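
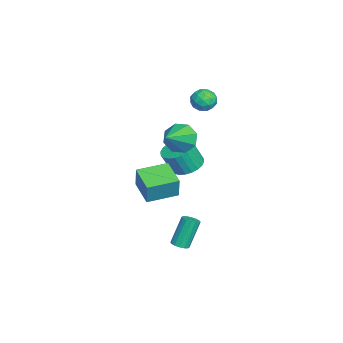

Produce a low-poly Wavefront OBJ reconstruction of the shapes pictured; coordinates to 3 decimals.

v 2.161 -4.428 -0.585
v 2.556 -4.352 0.85
v 1.33 -2.703 -0.447
v 1.725 -2.627 0.987
v 3.695 -3.653 -1.047
v 4.09 -3.577 0.387
v 2.864 -1.928 -0.91
v 3.259 -1.852 0.525
v 2.171 -1.908 3.341
v 2.764 -1.578 2.54
v 3.969 -2.572 4.399
v 2.65 -1.007 3.093
v 2.255 -0.963 3.791
v 1.81 -1.473 4.226
v 1.577 -2.237 4.142
v 1.692 -2.809 3.589
v 2.087 -2.853 2.89
v 2.531 -2.343 2.456
v -0.677 -1.714 -0.595
v 0.223 -2.109 -0.903
v 0.457 -2.72 0.568
v -0.443 -2.326 0.875
v 0.338 -1.747 -0.77
v 0.571 -2.359 0.7
v 0.297 -1.38 -0.611
v 0.531 -1.992 0.859
v 0.109 -1.064 -0.45
v 0.342 -1.676 1.021
v -0.2 -0.847 -0.31
v 0.034 -1.459 1.16
v -0.581 -0.762 -0.215
v -0.347 -1.374 1.256
v -0.976 -0.822 -0.177
v -0.742 -1.434 1.294
v -1.326 -1.018 -0.202
v -1.092 -1.63 1.268
v -1.577 -1.32 -0.288
v -1.343 -1.931 1.183
v -1.691 -1.681 -0.42
v -1.458 -2.293 1.05
v -1.651 -2.048 -0.579
v -1.417 -2.66 0.891
v -1.462 -2.364 -0.741
v -1.229 -2.976 0.73
v -1.154 -2.581 -0.88
v -0.92 -3.193 0.59
v -0.773 -2.666 -0.976
v -0.539 -3.278 0.495
v -0.378 -2.606 -1.014
v -0.144 -3.218 0.457
v -0.028 -2.41 -0.988
v 0.206 -3.022 0.482
v -3.242 -0.828 3.904
v -2.728 -0.271 3.515
v -2.152 -1.609 4.225
v -1.638 -1.052 3.836
v -2.03 -0.836 4.561
v -2.704 -0.353 4.362
v -2.176 -1.527 3.378
v -2.85 -1.044 3.179
v -2.07 -0.703 3.19
v -1.979 -0.276 3.921
v -2.901 -1.604 3.819
v -2.81 -1.177 4.55
v -3.08 -0.481 3.681
v -1.8 -1.399 4.059
v -2.03 -1.272 4.485
v -1.728 -0.944 4.256
v -3.066 -0.53 4.179
v -2.764 -0.202 3.951
v -2.354 -0.534 4.566
v -2.116 -1.678 3.789
v -1.814 -1.35 3.561
v -3.152 -0.936 3.484
v -2.85 -0.608 3.255
v -2.526 -1.346 3.174
v -2.392 -0.407 3.262
v -1.751 -0.866 3.45
v -2.067 -1.145 3.181
v -2.463 -0.862 3.064
v -2.338 -0.156 3.691
v -1.698 -0.615 3.88
v -1.928 -0.488 4.306
v -2.324 -0.205 4.19
v -1.951 -0.41 3.5
v -3.182 -1.265 3.86
v -2.542 -1.724 4.049
v -2.556 -1.675 3.55
v -2.952 -1.392 3.434
v -3.129 -1.014 4.29
v -2.488 -1.473 4.478
v -2.417 -1.018 4.676
v -2.813 -0.735 4.559
v -2.929 -1.47 4.24
v 3.468 -1.811 -4.674
v 3.999 -1.789 -4.496
v 3.383 -1.207 -2.729
v 2.852 -1.229 -2.906
v 3.944 -1.525 -4.602
v 3.328 -0.943 -2.835
v 3.762 -1.338 -4.727
v 3.146 -0.755 -2.96
v 3.501 -1.277 -4.838
v 2.885 -0.695 -3.071
v 3.231 -1.359 -4.905
v 2.615 -0.777 -3.138
v 3.025 -1.563 -4.91
v 2.409 -0.98 -3.143
v 2.937 -1.833 -4.851
v 2.321 -1.251 -3.084
v 2.992 -2.097 -4.745
v 2.376 -1.515 -2.978
v 3.174 -2.285 -4.62
v 2.558 -1.702 -2.853
v 3.435 -2.345 -4.509
v 2.819 -1.763 -2.742
v 3.705 -2.263 -4.442
v 3.089 -1.681 -2.675
v 3.911 -2.06 -4.437
v 3.295 -1.477 -2.67
f 2 4 1
f 5 2 1
f 1 4 3
f 3 5 1
f 2 8 4
f 6 2 5
f 6 8 2
f 4 8 3
f 7 5 3
f 3 8 7
f 7 6 5
f 8 6 7
f 10 9 12
f 10 12 11
f 12 9 13
f 12 13 11
f 13 9 14
f 13 14 11
f 14 9 15
f 14 15 11
f 15 9 16
f 15 16 11
f 16 9 17
f 16 17 11
f 17 9 18
f 17 18 11
f 18 9 10
f 18 10 11
f 20 19 23
f 20 23 21
f 21 23 24
f 21 24 22
f 23 19 25
f 23 25 24
f 24 25 26
f 24 26 22
f 25 19 27
f 25 27 26
f 26 27 28
f 26 28 22
f 27 19 29
f 27 29 28
f 28 29 30
f 28 30 22
f 29 19 31
f 29 31 30
f 30 31 32
f 30 32 22
f 31 19 33
f 31 33 32
f 32 33 34
f 32 34 22
f 33 19 35
f 33 35 34
f 34 35 36
f 34 36 22
f 35 19 37
f 35 37 36
f 36 37 38
f 36 38 22
f 37 19 39
f 37 39 38
f 38 39 40
f 38 40 22
f 39 19 41
f 39 41 40
f 40 41 42
f 40 42 22
f 41 19 43
f 41 43 42
f 42 43 44
f 42 44 22
f 43 19 45
f 43 45 44
f 44 45 46
f 44 46 22
f 45 19 47
f 45 47 46
f 46 47 48
f 46 48 22
f 47 19 49
f 47 49 48
f 48 49 50
f 48 50 22
f 49 19 51
f 49 51 50
f 50 51 52
f 50 52 22
f 51 19 20
f 51 20 52
f 52 20 21
f 52 21 22
f 53 90 69
f 90 64 93
f 69 93 58
f 90 93 69
f 53 69 65
f 69 58 70
f 65 70 54
f 69 70 65
f 53 65 74
f 65 54 75
f 74 75 60
f 65 75 74
f 53 74 86
f 74 60 89
f 86 89 63
f 74 89 86
f 53 86 90
f 86 63 94
f 90 94 64
f 86 94 90
f 54 70 81
f 70 58 84
f 81 84 62
f 70 84 81
f 58 93 71
f 93 64 92
f 71 92 57
f 93 92 71
f 64 94 91
f 94 63 87
f 91 87 55
f 94 87 91
f 63 89 88
f 89 60 76
f 88 76 59
f 89 76 88
f 60 75 80
f 75 54 77
f 80 77 61
f 75 77 80
f 56 82 68
f 82 62 83
f 68 83 57
f 82 83 68
f 56 68 66
f 68 57 67
f 66 67 55
f 68 67 66
f 56 66 73
f 66 55 72
f 73 72 59
f 66 72 73
f 56 73 78
f 73 59 79
f 78 79 61
f 73 79 78
f 56 78 82
f 78 61 85
f 82 85 62
f 78 85 82
f 57 83 71
f 83 62 84
f 71 84 58
f 83 84 71
f 55 67 91
f 67 57 92
f 91 92 64
f 67 92 91
f 59 72 88
f 72 55 87
f 88 87 63
f 72 87 88
f 61 79 80
f 79 59 76
f 80 76 60
f 79 76 80
f 62 85 81
f 85 61 77
f 81 77 54
f 85 77 81
f 96 95 99
f 96 99 97
f 97 99 100
f 97 100 98
f 99 95 101
f 99 101 100
f 100 101 102
f 100 102 98
f 101 95 103
f 101 103 102
f 102 103 104
f 102 104 98
f 103 95 105
f 103 105 104
f 104 105 106
f 104 106 98
f 105 95 107
f 105 107 106
f 106 107 108
f 106 108 98
f 107 95 109
f 107 109 108
f 108 109 110
f 108 110 98
f 109 95 111
f 109 111 110
f 110 111 112
f 110 112 98
f 111 95 113
f 111 113 112
f 112 113 114
f 112 114 98
f 113 95 115
f 113 115 114
f 114 115 116
f 114 116 98
f 115 95 117
f 115 117 116
f 116 117 118
f 116 118 98
f 117 95 119
f 117 119 118
f 118 119 120
f 118 120 98
f 119 95 96
f 119 96 120
f 120 96 97
f 120 97 98



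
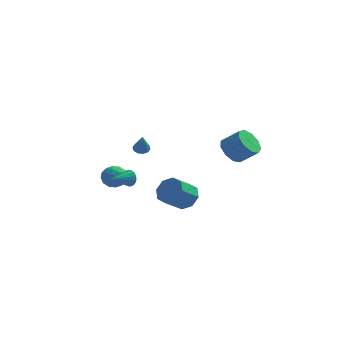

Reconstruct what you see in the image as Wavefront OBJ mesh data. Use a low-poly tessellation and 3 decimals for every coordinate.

v 3.289 2.004 1.995
v 3.832 1.618 1.318
v 4.875 1.49 2.228
v 4.331 1.876 2.905
v 3.907 2.263 1.322
v 4.95 2.135 2.232
v 3.693 2.787 1.641
v 4.736 2.659 2.551
v 3.29 2.945 2.126
v 4.333 2.817 3.036
v 2.886 2.662 2.549
v 3.929 2.534 3.459
v 2.67 2.072 2.713
v 3.713 1.944 3.623
v 2.744 1.449 2.541
v 3.787 1.321 3.451
v 3.073 1.086 2.114
v 4.115 0.959 3.024
v 3.502 1.153 1.631
v 4.545 1.025 2.541
v 0.908 0.451 -1.081
v 1.549 0.598 -0.41
v 0.773 -0.323 0.533
v 0.132 -0.471 -0.139
v 1.011 1.075 -0.386
v 0.235 0.154 0.556
v 0.413 1.187 -0.77
v -0.364 0.265 0.173
v 0.105 0.867 -1.336
v -0.672 -0.055 -0.393
v 0.267 0.303 -1.753
v -0.509 -0.618 -0.81
v 0.805 -0.174 -1.776
v 0.029 -1.095 -0.834
v 1.404 -0.285 -1.393
v 0.627 -1.207 -0.45
v 1.712 0.035 -0.827
v 0.935 -0.887 0.116
v -4.223 4.19 -1.393
v -3.538 4.012 -0.939
v -4.002 3.088 -2.161
v -3.317 2.91 -1.707
v -4.08 2.837 -1.362
v -4.217 3.518 -0.887
v -3.323 3.582 -2.213
v -3.46 4.263 -1.738
v -2.981 3.636 -1.446
v -3.45 3.175 -0.92
v -4.09 3.925 -2.18
v -4.559 3.464 -1.654
v -3.9 4.198 -1.099
v -3.64 2.902 -2.001
v -4.089 2.86 -1.798
v -3.686 2.755 -1.532
v -4.299 3.908 -1.068
v -3.896 3.803 -0.802
v -4.215 3.112 -1.05
v -3.644 3.297 -2.298
v -3.241 3.192 -2.032
v -3.854 4.345 -1.568
v -3.451 4.24 -1.302
v -3.325 3.988 -2.05
v -3.17 3.872 -1.13
v -3.04 3.224 -1.581
v -3.044 3.619 -1.878
v -3.124 4.019 -1.599
v -3.445 3.601 -0.821
v -3.315 2.953 -1.272
v -3.764 2.911 -1.069
v -3.845 3.311 -0.79
v -3.118 3.38 -1.118
v -4.225 4.147 -1.828
v -4.095 3.499 -2.279
v -3.695 3.789 -2.31
v -3.776 4.189 -2.031
v -4.5 3.876 -1.519
v -4.37 3.228 -1.97
v -4.416 3.081 -1.501
v -4.496 3.481 -1.222
v -4.422 3.72 -1.982
v -2.35 0.772 -0.044
v -2.052 0.703 0.472
v -3.27 -0.292 0.344
v -2.252 0.899 0.534
v -2.475 1.066 0.464
v -2.669 1.166 0.277
v -2.79 1.175 0.017
v -2.81 1.093 -0.257
v -2.724 0.936 -0.483
v -2.553 0.743 -0.608
v -2.335 0.556 -0.603
v -2.121 0.418 -0.471
v -1.958 0.362 -0.241
v -1.886 0.4 0.034
v -1.92 0.523 0.292
v -2.186 3.788 0.844
v -1.782 4.102 0.934
v -2.014 3.212 2.076
v -2.047 4.249 1.04
v -2.365 4.22 1.071
v -2.616 4.026 1.015
v -2.702 3.741 0.894
v -2.591 3.474 0.754
v -2.325 3.326 0.648
v -2.007 3.355 0.617
v -1.757 3.549 0.673
v -1.671 3.834 0.794
f 2 1 5
f 2 5 3
f 3 5 6
f 3 6 4
f 5 1 7
f 5 7 6
f 6 7 8
f 6 8 4
f 7 1 9
f 7 9 8
f 8 9 10
f 8 10 4
f 9 1 11
f 9 11 10
f 10 11 12
f 10 12 4
f 11 1 13
f 11 13 12
f 12 13 14
f 12 14 4
f 13 1 15
f 13 15 14
f 14 15 16
f 14 16 4
f 15 1 17
f 15 17 16
f 16 17 18
f 16 18 4
f 17 1 19
f 17 19 18
f 18 19 20
f 18 20 4
f 19 1 2
f 19 2 20
f 20 2 3
f 20 3 4
f 22 21 25
f 22 25 23
f 23 25 26
f 23 26 24
f 25 21 27
f 25 27 26
f 26 27 28
f 26 28 24
f 27 21 29
f 27 29 28
f 28 29 30
f 28 30 24
f 29 21 31
f 29 31 30
f 30 31 32
f 30 32 24
f 31 21 33
f 31 33 32
f 32 33 34
f 32 34 24
f 33 21 35
f 33 35 34
f 34 35 36
f 34 36 24
f 35 21 37
f 35 37 36
f 36 37 38
f 36 38 24
f 37 21 22
f 37 22 38
f 38 22 23
f 38 23 24
f 39 76 55
f 76 50 79
f 55 79 44
f 76 79 55
f 39 55 51
f 55 44 56
f 51 56 40
f 55 56 51
f 39 51 60
f 51 40 61
f 60 61 46
f 51 61 60
f 39 60 72
f 60 46 75
f 72 75 49
f 60 75 72
f 39 72 76
f 72 49 80
f 76 80 50
f 72 80 76
f 40 56 67
f 56 44 70
f 67 70 48
f 56 70 67
f 44 79 57
f 79 50 78
f 57 78 43
f 79 78 57
f 50 80 77
f 80 49 73
f 77 73 41
f 80 73 77
f 49 75 74
f 75 46 62
f 74 62 45
f 75 62 74
f 46 61 66
f 61 40 63
f 66 63 47
f 61 63 66
f 42 68 54
f 68 48 69
f 54 69 43
f 68 69 54
f 42 54 52
f 54 43 53
f 52 53 41
f 54 53 52
f 42 52 59
f 52 41 58
f 59 58 45
f 52 58 59
f 42 59 64
f 59 45 65
f 64 65 47
f 59 65 64
f 42 64 68
f 64 47 71
f 68 71 48
f 64 71 68
f 43 69 57
f 69 48 70
f 57 70 44
f 69 70 57
f 41 53 77
f 53 43 78
f 77 78 50
f 53 78 77
f 45 58 74
f 58 41 73
f 74 73 49
f 58 73 74
f 47 65 66
f 65 45 62
f 66 62 46
f 65 62 66
f 48 71 67
f 71 47 63
f 67 63 40
f 71 63 67
f 82 81 84
f 82 84 83
f 84 81 85
f 84 85 83
f 85 81 86
f 85 86 83
f 86 81 87
f 86 87 83
f 87 81 88
f 87 88 83
f 88 81 89
f 88 89 83
f 89 81 90
f 89 90 83
f 90 81 91
f 90 91 83
f 91 81 92
f 91 92 83
f 92 81 93
f 92 93 83
f 93 81 94
f 93 94 83
f 94 81 95
f 94 95 83
f 95 81 82
f 95 82 83
f 97 96 99
f 97 99 98
f 99 96 100
f 99 100 98
f 100 96 101
f 100 101 98
f 101 96 102
f 101 102 98
f 102 96 103
f 102 103 98
f 103 96 104
f 103 104 98
f 104 96 105
f 104 105 98
f 105 96 106
f 105 106 98
f 106 96 107
f 106 107 98
f 107 96 97
f 107 97 98



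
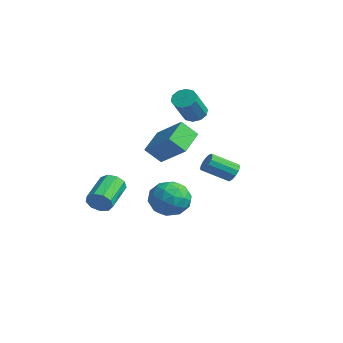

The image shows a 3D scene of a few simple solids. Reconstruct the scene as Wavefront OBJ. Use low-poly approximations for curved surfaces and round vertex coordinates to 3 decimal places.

v -1.688 3.347 2.366
v -1.082 3.624 2.303
v -0.465 2.57 3.612
v -1.072 2.293 3.674
v -1.295 3.845 2.581
v -0.679 2.791 3.89
v -1.659 3.875 2.777
v -1.042 2.821 4.086
v -2.034 3.704 2.815
v -1.417 2.65 4.124
v -2.277 3.396 2.682
v -1.66 2.342 3.991
v -2.295 3.07 2.428
v -1.678 2.016 3.737
v -2.081 2.849 2.15
v -1.465 1.795 3.459
v -1.718 2.819 1.954
v -1.101 1.765 3.263
v -1.343 2.99 1.916
v -0.726 1.936 3.225
v -1.1 3.298 2.049
v -0.483 2.244 3.358
v -0.48 1.782 -3.523
v 0.174 0.896 -3.246
v -1.514 1.484 -2.034
v -0.86 0.598 -1.757
v -0.445 1.652 -1.69
v 0.194 1.837 -2.61
v -1.534 0.543 -2.67
v -0.895 0.728 -3.59
v -0.477 0.13 -2.719
v 0.196 0.816 -2.114
v -1.536 1.564 -3.166
v -0.863 2.25 -2.561
v -0.062 1.366 -3.515
v -1.278 1.014 -1.765
v -1.034 1.634 -1.725
v -0.65 1.114 -1.563
v -0.05 1.919 -3.141
v 0.334 1.398 -2.979
v -0.03 1.842 -2.064
v -1.674 0.982 -2.301
v -1.29 0.461 -2.139
v -0.69 1.266 -3.717
v -0.306 0.746 -3.555
v -1.31 0.538 -3.216
v -0.061 0.394 -3.043
v -0.669 0.219 -2.168
v -1.065 0.187 -2.704
v -0.689 0.295 -3.245
v 0.335 0.797 -2.687
v -0.273 0.622 -1.812
v -0.029 1.242 -1.772
v 0.347 1.35 -2.313
v -0.048 0.347 -2.377
v -1.067 1.758 -3.468
v -1.675 1.583 -2.593
v -1.687 1.03 -2.967
v -1.311 1.138 -3.508
v -0.671 2.161 -3.112
v -1.279 1.986 -2.237
v -0.651 2.085 -2.035
v -0.275 2.193 -2.576
v -1.292 2.033 -2.903
v -0.843 -2.67 -2.079
v -0.461 -2.677 -1.493
v -1.415 -1.317 -0.854
v -1.797 -1.31 -1.441
v -0.26 -2.386 -1.815
v -1.214 -1.025 -1.177
v -0.333 -2.227 -2.261
v -1.287 -0.867 -1.623
v -0.644 -2.276 -2.622
v -1.598 -0.915 -1.983
v -1.048 -2.509 -2.729
v -2.002 -1.149 -2.09
v -1.356 -2.818 -2.532
v -2.31 -1.457 -1.893
v -1.425 -3.057 -2.123
v -2.378 -1.697 -1.484
v -1.221 -3.116 -1.694
v -2.174 -1.756 -1.055
v -0.84 -2.966 -1.445
v -1.794 -1.606 -0.806
v 4.05 1.555 0.512
v 4.417 1.21 0.291
v 3.817 0.1 1.027
v 3.45 0.445 1.248
v 4.543 1.315 0.553
v 3.943 0.206 1.289
v 4.513 1.497 0.803
v 3.913 0.387 1.538
v 4.336 1.697 0.96
v 3.736 0.587 1.695
v 4.068 1.852 0.975
v 3.468 0.742 1.71
v 3.794 1.912 0.843
v 3.195 0.803 1.579
v 3.602 1.859 0.606
v 3.002 0.75 1.342
v 3.551 1.71 0.339
v 2.951 0.6 1.075
v 3.659 1.511 0.128
v 3.059 0.402 0.863
v 3.891 1.326 0.038
v 3.291 0.217 0.773
v 4.174 1.214 0.099
v 3.574 0.104 0.834
v 0.425 -0.024 0.4
v 0.017 -0.689 1.204
v -0.343 1.206 1.027
v -0.751 0.542 1.831
v 1.911 0.358 1.469
v 1.503 -0.306 2.273
v 1.143 1.589 2.096
v 0.735 0.924 2.9
f 2 1 5
f 2 5 3
f 3 5 6
f 3 6 4
f 5 1 7
f 5 7 6
f 6 7 8
f 6 8 4
f 7 1 9
f 7 9 8
f 8 9 10
f 8 10 4
f 9 1 11
f 9 11 10
f 10 11 12
f 10 12 4
f 11 1 13
f 11 13 12
f 12 13 14
f 12 14 4
f 13 1 15
f 13 15 14
f 14 15 16
f 14 16 4
f 15 1 17
f 15 17 16
f 16 17 18
f 16 18 4
f 17 1 19
f 17 19 18
f 18 19 20
f 18 20 4
f 19 1 21
f 19 21 20
f 20 21 22
f 20 22 4
f 21 1 2
f 21 2 22
f 22 2 3
f 22 3 4
f 23 60 39
f 60 34 63
f 39 63 28
f 60 63 39
f 23 39 35
f 39 28 40
f 35 40 24
f 39 40 35
f 23 35 44
f 35 24 45
f 44 45 30
f 35 45 44
f 23 44 56
f 44 30 59
f 56 59 33
f 44 59 56
f 23 56 60
f 56 33 64
f 60 64 34
f 56 64 60
f 24 40 51
f 40 28 54
f 51 54 32
f 40 54 51
f 28 63 41
f 63 34 62
f 41 62 27
f 63 62 41
f 34 64 61
f 64 33 57
f 61 57 25
f 64 57 61
f 33 59 58
f 59 30 46
f 58 46 29
f 59 46 58
f 30 45 50
f 45 24 47
f 50 47 31
f 45 47 50
f 26 52 38
f 52 32 53
f 38 53 27
f 52 53 38
f 26 38 36
f 38 27 37
f 36 37 25
f 38 37 36
f 26 36 43
f 36 25 42
f 43 42 29
f 36 42 43
f 26 43 48
f 43 29 49
f 48 49 31
f 43 49 48
f 26 48 52
f 48 31 55
f 52 55 32
f 48 55 52
f 27 53 41
f 53 32 54
f 41 54 28
f 53 54 41
f 25 37 61
f 37 27 62
f 61 62 34
f 37 62 61
f 29 42 58
f 42 25 57
f 58 57 33
f 42 57 58
f 31 49 50
f 49 29 46
f 50 46 30
f 49 46 50
f 32 55 51
f 55 31 47
f 51 47 24
f 55 47 51
f 66 65 69
f 66 69 67
f 67 69 70
f 67 70 68
f 69 65 71
f 69 71 70
f 70 71 72
f 70 72 68
f 71 65 73
f 71 73 72
f 72 73 74
f 72 74 68
f 73 65 75
f 73 75 74
f 74 75 76
f 74 76 68
f 75 65 77
f 75 77 76
f 76 77 78
f 76 78 68
f 77 65 79
f 77 79 78
f 78 79 80
f 78 80 68
f 79 65 81
f 79 81 80
f 80 81 82
f 80 82 68
f 81 65 83
f 81 83 82
f 82 83 84
f 82 84 68
f 83 65 66
f 83 66 84
f 84 66 67
f 84 67 68
f 86 85 89
f 86 89 87
f 87 89 90
f 87 90 88
f 89 85 91
f 89 91 90
f 90 91 92
f 90 92 88
f 91 85 93
f 91 93 92
f 92 93 94
f 92 94 88
f 93 85 95
f 93 95 94
f 94 95 96
f 94 96 88
f 95 85 97
f 95 97 96
f 96 97 98
f 96 98 88
f 97 85 99
f 97 99 98
f 98 99 100
f 98 100 88
f 99 85 101
f 99 101 100
f 100 101 102
f 100 102 88
f 101 85 103
f 101 103 102
f 102 103 104
f 102 104 88
f 103 85 105
f 103 105 104
f 104 105 106
f 104 106 88
f 105 85 107
f 105 107 106
f 106 107 108
f 106 108 88
f 107 85 86
f 107 86 108
f 108 86 87
f 108 87 88
f 110 112 109
f 113 110 109
f 109 112 111
f 111 113 109
f 110 116 112
f 114 110 113
f 114 116 110
f 112 116 111
f 115 113 111
f 111 116 115
f 115 114 113
f 116 114 115



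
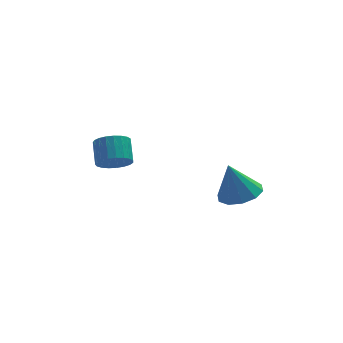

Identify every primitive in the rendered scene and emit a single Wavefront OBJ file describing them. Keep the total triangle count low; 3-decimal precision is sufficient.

v -3.167 1.73 1.295
v -2.708 2.087 0.775
v -2.633 3.026 1.486
v -3.093 2.67 2.005
v -3.003 2.182 0.68
v -2.928 3.121 1.391
v -3.327 2.199 0.692
v -3.252 3.138 1.403
v -3.623 2.135 0.808
v -3.548 3.074 1.518
v -3.84 2.001 1.008
v -3.766 2.94 1.718
v -3.941 1.82 1.257
v -3.867 2.759 1.968
v -3.908 1.624 1.513
v -3.834 2.563 2.224
v -3.747 1.446 1.732
v -3.673 2.385 2.442
v -3.486 1.317 1.874
v -3.412 2.256 2.585
v -3.17 1.26 1.917
v -3.095 2.199 2.627
v -2.853 1.284 1.852
v -2.778 2.223 2.562
v -2.59 1.385 1.69
v -2.516 2.324 2.401
v -2.428 1.546 1.461
v -2.353 2.485 2.171
v -2.393 1.739 1.202
v -2.318 2.678 1.913
v -2.492 1.93 0.96
v -2.417 2.869 1.67
v 1.008 -2.585 1.822
v 1.813 -2.982 2.102
v 0.552 -2.415 3.378
v 1.899 -2.409 2.064
v 1.645 -1.903 1.934
v 1.147 -1.658 1.761
v 0.597 -1.767 1.612
v 0.203 -2.188 1.543
v 0.117 -2.762 1.58
v 0.371 -3.268 1.71
v 0.869 -3.513 1.883
v 1.42 -3.404 2.033
f 2 1 5
f 2 5 3
f 3 5 6
f 3 6 4
f 5 1 7
f 5 7 6
f 6 7 8
f 6 8 4
f 7 1 9
f 7 9 8
f 8 9 10
f 8 10 4
f 9 1 11
f 9 11 10
f 10 11 12
f 10 12 4
f 11 1 13
f 11 13 12
f 12 13 14
f 12 14 4
f 13 1 15
f 13 15 14
f 14 15 16
f 14 16 4
f 15 1 17
f 15 17 16
f 16 17 18
f 16 18 4
f 17 1 19
f 17 19 18
f 18 19 20
f 18 20 4
f 19 1 21
f 19 21 20
f 20 21 22
f 20 22 4
f 21 1 23
f 21 23 22
f 22 23 24
f 22 24 4
f 23 1 25
f 23 25 24
f 24 25 26
f 24 26 4
f 25 1 27
f 25 27 26
f 26 27 28
f 26 28 4
f 27 1 29
f 27 29 28
f 28 29 30
f 28 30 4
f 29 1 31
f 29 31 30
f 30 31 32
f 30 32 4
f 31 1 2
f 31 2 32
f 32 2 3
f 32 3 4
f 34 33 36
f 34 36 35
f 36 33 37
f 36 37 35
f 37 33 38
f 37 38 35
f 38 33 39
f 38 39 35
f 39 33 40
f 39 40 35
f 40 33 41
f 40 41 35
f 41 33 42
f 41 42 35
f 42 33 43
f 42 43 35
f 43 33 44
f 43 44 35
f 44 33 34
f 44 34 35



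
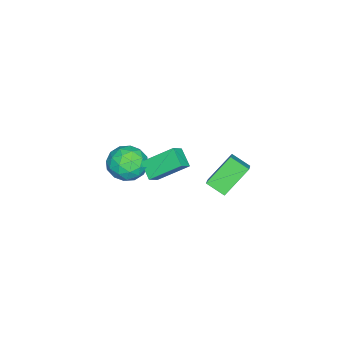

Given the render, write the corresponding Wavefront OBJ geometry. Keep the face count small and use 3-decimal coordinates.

v -2.258 4.08 1.743
v -2.393 3.02 2.31
v -0.637 4.528 2.967
v -0.772 3.468 3.534
v -0.988 3.192 0.386
v -1.123 2.132 0.953
v 0.633 3.64 1.61
v 0.498 2.58 2.177
v -3.247 -2.455 -0.75
v -3.767 -0.771 0.533
v -3.988 -2.238 -1.336
v -4.508 -0.553 -0.054
v -2.492 -1.707 -1.426
v -3.012 -0.022 -0.144
v -3.233 -1.489 -2.013
v -3.753 0.195 -0.73
v -4.319 -3.194 -1.032
v -3.631 -2.195 -1.291
v -2.649 -4.265 -0.729
v -1.961 -3.266 -0.988
v -2.634 -3.303 0.054
v -3.667 -2.641 -0.134
v -2.613 -3.819 -1.886
v -3.646 -3.157 -2.074
v -2.577 -2.581 -1.819
v -2.59 -2.262 -0.62
v -3.69 -4.198 -1.4
v -3.703 -3.879 -0.201
v -4.122 -2.6 -1.188
v -2.158 -3.86 -0.832
v -2.554 -3.881 -0.22
v -2.15 -3.294 -0.372
v -4.143 -2.863 -0.508
v -3.738 -2.275 -0.66
v -3.152 -2.927 0.13
v -2.542 -4.185 -1.36
v -2.137 -3.597 -1.512
v -4.13 -3.166 -1.648
v -3.726 -2.579 -1.8
v -3.128 -3.533 -2.15
v -3.098 -2.24 -1.65
v -2.116 -2.87 -1.472
v -2.499 -3.195 -2
v -3.106 -2.806 -2.111
v -3.105 -2.052 -0.946
v -2.123 -2.682 -0.768
v -2.519 -2.704 -0.155
v -3.126 -2.315 -0.266
v -2.486 -2.279 -1.256
v -4.157 -3.778 -1.252
v -3.175 -4.408 -1.074
v -3.154 -4.145 -1.754
v -3.761 -3.756 -1.865
v -4.164 -3.59 -0.548
v -3.182 -4.22 -0.37
v -3.174 -3.654 0.091
v -3.781 -3.265 -0.02
v -3.794 -4.181 -0.764
f 2 4 1
f 5 2 1
f 1 4 3
f 3 5 1
f 2 8 4
f 6 2 5
f 6 8 2
f 4 8 3
f 7 5 3
f 3 8 7
f 7 6 5
f 8 6 7
f 10 12 9
f 13 10 9
f 9 12 11
f 11 13 9
f 10 16 12
f 14 10 13
f 14 16 10
f 12 16 11
f 15 13 11
f 11 16 15
f 15 14 13
f 16 14 15
f 17 54 33
f 54 28 57
f 33 57 22
f 54 57 33
f 17 33 29
f 33 22 34
f 29 34 18
f 33 34 29
f 17 29 38
f 29 18 39
f 38 39 24
f 29 39 38
f 17 38 50
f 38 24 53
f 50 53 27
f 38 53 50
f 17 50 54
f 50 27 58
f 54 58 28
f 50 58 54
f 18 34 45
f 34 22 48
f 45 48 26
f 34 48 45
f 22 57 35
f 57 28 56
f 35 56 21
f 57 56 35
f 28 58 55
f 58 27 51
f 55 51 19
f 58 51 55
f 27 53 52
f 53 24 40
f 52 40 23
f 53 40 52
f 24 39 44
f 39 18 41
f 44 41 25
f 39 41 44
f 20 46 32
f 46 26 47
f 32 47 21
f 46 47 32
f 20 32 30
f 32 21 31
f 30 31 19
f 32 31 30
f 20 30 37
f 30 19 36
f 37 36 23
f 30 36 37
f 20 37 42
f 37 23 43
f 42 43 25
f 37 43 42
f 20 42 46
f 42 25 49
f 46 49 26
f 42 49 46
f 21 47 35
f 47 26 48
f 35 48 22
f 47 48 35
f 19 31 55
f 31 21 56
f 55 56 28
f 31 56 55
f 23 36 52
f 36 19 51
f 52 51 27
f 36 51 52
f 25 43 44
f 43 23 40
f 44 40 24
f 43 40 44
f 26 49 45
f 49 25 41
f 45 41 18
f 49 41 45



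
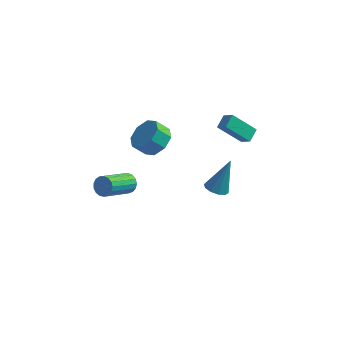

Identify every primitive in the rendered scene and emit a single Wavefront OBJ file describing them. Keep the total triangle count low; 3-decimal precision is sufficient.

v 0.527 2.803 2.415
v 1.085 2.473 2.883
v 0.667 3.566 2.785
v 1.226 3.236 3.254
v 1.754 3.164 1.206
v 2.313 2.834 1.675
v 1.895 3.927 1.577
v 2.453 3.597 2.045
v -3.167 4.128 -0.925
v -2.368 4.045 -0.264
v -3.034 3.749 0.505
v -3.833 3.832 -0.155
v -2.689 4.773 -0.263
v -3.356 4.477 0.506
v -3.291 5.123 -0.649
v -3.957 4.827 0.12
v -3.819 4.891 -1.197
v -4.486 4.595 -0.428
v -3.966 4.211 -1.585
v -4.632 3.915 -0.816
v -3.644 3.483 -1.586
v -4.311 3.187 -0.817
v -3.043 3.133 -1.2
v -3.709 2.837 -0.431
v -2.514 3.365 -0.652
v -3.181 3.069 0.117
v 0.736 2.061 -2.112
v 1.229 2.461 -2.407
v 1.304 2.779 -0.188
v 0.864 2.692 -2.385
v 0.45 2.682 -2.259
v 0.146 2.435 -2.077
v 0.067 2.045 -1.908
v 0.243 1.661 -1.817
v 0.608 1.429 -1.838
v 1.022 1.439 -1.964
v 1.327 1.686 -2.146
v 1.406 2.077 -2.315
v -2.948 -1.687 0.754
v -2.391 -1.82 0.991
v -3.154 -3.366 1.922
v -3.712 -3.233 1.686
v -2.512 -1.639 1.192
v -3.275 -3.185 2.123
v -2.733 -1.468 1.293
v -3.496 -3.015 2.225
v -3.004 -1.348 1.271
v -3.767 -2.895 2.202
v -3.261 -1.306 1.13
v -4.025 -2.852 2.062
v -3.447 -1.351 0.904
v -4.211 -2.897 1.835
v -3.519 -1.472 0.643
v -4.283 -3.019 1.574
v -3.46 -1.643 0.407
v -4.224 -3.19 1.339
v -3.284 -1.824 0.251
v -4.047 -3.37 1.183
v -3.031 -1.973 0.211
v -3.794 -3.52 1.142
v -2.759 -2.057 0.295
v -3.522 -3.604 1.226
v -2.53 -2.056 0.484
v -3.293 -3.603 1.415
v -2.397 -1.97 0.735
v -3.161 -3.517 1.666
f 2 4 1
f 5 2 1
f 1 4 3
f 3 5 1
f 2 8 4
f 6 2 5
f 6 8 2
f 4 8 3
f 7 5 3
f 3 8 7
f 7 6 5
f 8 6 7
f 10 9 13
f 10 13 11
f 11 13 14
f 11 14 12
f 13 9 15
f 13 15 14
f 14 15 16
f 14 16 12
f 15 9 17
f 15 17 16
f 16 17 18
f 16 18 12
f 17 9 19
f 17 19 18
f 18 19 20
f 18 20 12
f 19 9 21
f 19 21 20
f 20 21 22
f 20 22 12
f 21 9 23
f 21 23 22
f 22 23 24
f 22 24 12
f 23 9 25
f 23 25 24
f 24 25 26
f 24 26 12
f 25 9 10
f 25 10 26
f 26 10 11
f 26 11 12
f 28 27 30
f 28 30 29
f 30 27 31
f 30 31 29
f 31 27 32
f 31 32 29
f 32 27 33
f 32 33 29
f 33 27 34
f 33 34 29
f 34 27 35
f 34 35 29
f 35 27 36
f 35 36 29
f 36 27 37
f 36 37 29
f 37 27 38
f 37 38 29
f 38 27 28
f 38 28 29
f 40 39 43
f 40 43 41
f 41 43 44
f 41 44 42
f 43 39 45
f 43 45 44
f 44 45 46
f 44 46 42
f 45 39 47
f 45 47 46
f 46 47 48
f 46 48 42
f 47 39 49
f 47 49 48
f 48 49 50
f 48 50 42
f 49 39 51
f 49 51 50
f 50 51 52
f 50 52 42
f 51 39 53
f 51 53 52
f 52 53 54
f 52 54 42
f 53 39 55
f 53 55 54
f 54 55 56
f 54 56 42
f 55 39 57
f 55 57 56
f 56 57 58
f 56 58 42
f 57 39 59
f 57 59 58
f 58 59 60
f 58 60 42
f 59 39 61
f 59 61 60
f 60 61 62
f 60 62 42
f 61 39 63
f 61 63 62
f 62 63 64
f 62 64 42
f 63 39 65
f 63 65 64
f 64 65 66
f 64 66 42
f 65 39 40
f 65 40 66
f 66 40 41
f 66 41 42



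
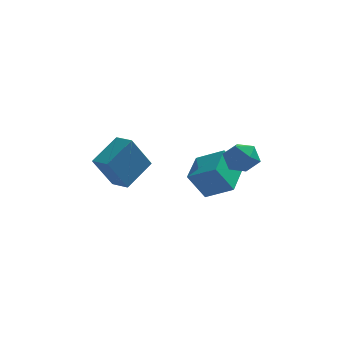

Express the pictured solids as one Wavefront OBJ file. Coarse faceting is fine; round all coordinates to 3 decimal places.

v 2.663 -0.941 0.014
v 3.374 -0.901 -0.594
v 2.366 -2.359 -0.426
v 3.077 -2.319 -1.034
v 3.248 -2.332 -0.114
v 3.432 -1.455 0.158
v 2.308 -1.805 -1.178
v 2.492 -0.928 -0.906
v 3.154 -1.435 -1.331
v 3.735 -1.761 -0.673
v 2.005 -1.499 -0.347
v 2.586 -1.825 0.311
v 1.208 -0.323 -3.808
v 0.367 -0.449 -2.417
v 1.583 1.406 -3.425
v 0.742 1.28 -2.035
v 2.538 -0.78 -3.045
v 1.697 -0.906 -1.655
v 2.913 0.949 -2.663
v 2.072 0.823 -1.272
v -3.256 -1.275 -1.233
v -2.208 0.052 -0.304
v -4.015 -0.567 -1.388
v -2.967 0.761 -0.459
v -2.373 -0.721 -3.021
v -1.325 0.607 -2.092
v -3.132 -0.012 -3.176
v -2.084 1.315 -2.247
f 1 12 6
f 1 6 2
f 1 2 8
f 1 8 11
f 1 11 12
f 2 6 10
f 6 12 5
f 12 11 3
f 11 8 7
f 8 2 9
f 4 10 5
f 4 5 3
f 4 3 7
f 4 7 9
f 4 9 10
f 5 10 6
f 3 5 12
f 7 3 11
f 9 7 8
f 10 9 2
f 14 16 13
f 17 14 13
f 13 16 15
f 15 17 13
f 14 20 16
f 18 14 17
f 18 20 14
f 16 20 15
f 19 17 15
f 15 20 19
f 19 18 17
f 20 18 19
f 22 24 21
f 25 22 21
f 21 24 23
f 23 25 21
f 22 28 24
f 26 22 25
f 26 28 22
f 24 28 23
f 27 25 23
f 23 28 27
f 27 26 25
f 28 26 27



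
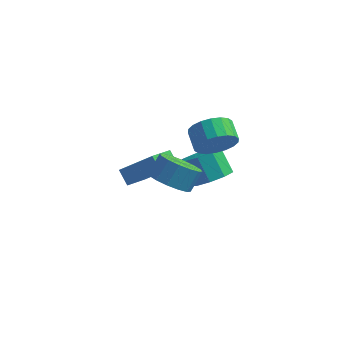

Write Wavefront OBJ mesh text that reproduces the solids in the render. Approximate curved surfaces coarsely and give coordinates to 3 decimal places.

v 2.993 -2.124 2.577
v 3.978 -2.177 2.248
v 4.312 -1.49 3.134
v 3.327 -1.436 3.463
v 3.77 -1.75 1.995
v 4.103 -1.062 2.881
v 3.353 -1.423 1.898
v 3.687 -0.736 2.784
v 2.84 -1.284 1.983
v 3.174 -0.596 2.869
v 2.368 -1.37 2.227
v 2.702 -0.682 3.113
v 2.064 -1.658 2.565
v 2.397 -0.97 3.451
v 2.008 -2.07 2.906
v 2.342 -1.383 3.792
v 2.217 -2.498 3.159
v 2.55 -1.81 4.045
v 2.633 -2.824 3.256
v 2.967 -2.137 4.142
v 3.146 -2.964 3.171
v 3.48 -2.276 4.057
v 3.618 -2.878 2.927
v 3.952 -2.19 3.813
v 3.923 -2.59 2.589
v 4.256 -1.902 3.475
v 3.499 3.064 -1.521
v 4.219 3.878 -1.436
v 3.442 4.449 -0.314
v 2.721 3.636 -0.399
v 3.676 4.067 -1.91
v 2.898 4.639 -0.788
v 3.049 3.787 -2.201
v 2.271 4.359 -1.079
v 2.633 3.169 -2.175
v 1.855 3.741 -1.053
v 2.622 2.502 -1.842
v 1.844 3.073 -0.72
v 3.022 2.098 -1.359
v 2.244 2.669 -0.237
v 3.644 2.146 -0.952
v 2.866 2.717 0.17
v 4.199 2.624 -0.811
v 3.421 3.195 0.311
v 4.426 3.308 -1.002
v 3.648 3.879 0.12
v 0.537 -0.579 0.363
v 0.005 -0.139 0.957
v 0.994 0.603 -0.102
v 0.463 1.042 0.492
v 2.137 -0.622 1.828
v 1.606 -0.183 2.422
v 2.595 0.559 1.363
v 2.063 0.999 1.957
v 3.872 2.352 1.685
v 4.397 2.212 2.606
v 3.834 3.069 3.057
v 3.308 3.208 2.135
v 4.675 2.519 2.371
v 4.112 3.376 2.822
v 4.794 2.792 2
v 4.231 3.649 2.45
v 4.731 2.978 1.566
v 4.167 3.835 2.017
v 4.497 3.04 1.156
v 3.934 3.897 1.607
v 4.139 2.966 0.851
v 3.576 3.823 1.301
v 3.729 2.77 0.71
v 3.165 3.627 1.161
v 3.346 2.491 0.763
v 2.783 3.348 1.214
v 3.068 2.184 0.998
v 2.505 3.041 1.449
v 2.949 1.911 1.37
v 2.386 2.768 1.82
v 3.013 1.725 1.803
v 2.449 2.582 2.254
v 3.246 1.663 2.213
v 2.683 2.52 2.664
v 3.604 1.737 2.519
v 3.041 2.594 2.969
v 4.015 1.933 2.659
v 3.451 2.79 3.11
f 2 1 5
f 2 5 3
f 3 5 6
f 3 6 4
f 5 1 7
f 5 7 6
f 6 7 8
f 6 8 4
f 7 1 9
f 7 9 8
f 8 9 10
f 8 10 4
f 9 1 11
f 9 11 10
f 10 11 12
f 10 12 4
f 11 1 13
f 11 13 12
f 12 13 14
f 12 14 4
f 13 1 15
f 13 15 14
f 14 15 16
f 14 16 4
f 15 1 17
f 15 17 16
f 16 17 18
f 16 18 4
f 17 1 19
f 17 19 18
f 18 19 20
f 18 20 4
f 19 1 21
f 19 21 20
f 20 21 22
f 20 22 4
f 21 1 23
f 21 23 22
f 22 23 24
f 22 24 4
f 23 1 25
f 23 25 24
f 24 25 26
f 24 26 4
f 25 1 2
f 25 2 26
f 26 2 3
f 26 3 4
f 28 27 31
f 28 31 29
f 29 31 32
f 29 32 30
f 31 27 33
f 31 33 32
f 32 33 34
f 32 34 30
f 33 27 35
f 33 35 34
f 34 35 36
f 34 36 30
f 35 27 37
f 35 37 36
f 36 37 38
f 36 38 30
f 37 27 39
f 37 39 38
f 38 39 40
f 38 40 30
f 39 27 41
f 39 41 40
f 40 41 42
f 40 42 30
f 41 27 43
f 41 43 42
f 42 43 44
f 42 44 30
f 43 27 45
f 43 45 44
f 44 45 46
f 44 46 30
f 45 27 28
f 45 28 46
f 46 28 29
f 46 29 30
f 48 50 47
f 51 48 47
f 47 50 49
f 49 51 47
f 48 54 50
f 52 48 51
f 52 54 48
f 50 54 49
f 53 51 49
f 49 54 53
f 53 52 51
f 54 52 53
f 56 55 59
f 56 59 57
f 57 59 60
f 57 60 58
f 59 55 61
f 59 61 60
f 60 61 62
f 60 62 58
f 61 55 63
f 61 63 62
f 62 63 64
f 62 64 58
f 63 55 65
f 63 65 64
f 64 65 66
f 64 66 58
f 65 55 67
f 65 67 66
f 66 67 68
f 66 68 58
f 67 55 69
f 67 69 68
f 68 69 70
f 68 70 58
f 69 55 71
f 69 71 70
f 70 71 72
f 70 72 58
f 71 55 73
f 71 73 72
f 72 73 74
f 72 74 58
f 73 55 75
f 73 75 74
f 74 75 76
f 74 76 58
f 75 55 77
f 75 77 76
f 76 77 78
f 76 78 58
f 77 55 79
f 77 79 78
f 78 79 80
f 78 80 58
f 79 55 81
f 79 81 80
f 80 81 82
f 80 82 58
f 81 55 83
f 81 83 82
f 82 83 84
f 82 84 58
f 83 55 56
f 83 56 84
f 84 56 57
f 84 57 58



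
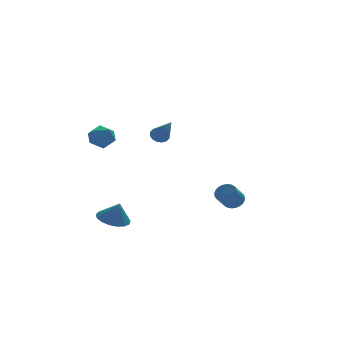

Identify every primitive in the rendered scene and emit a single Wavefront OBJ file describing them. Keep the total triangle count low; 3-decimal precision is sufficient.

v 3.933 2.425 -3.668
v 4.319 2.685 -3.199
v 3.712 2.074 -2.363
v 3.327 1.815 -2.832
v 4.129 2.858 -3.21
v 3.523 2.247 -2.374
v 3.909 2.966 -3.29
v 3.303 2.355 -2.454
v 3.693 2.992 -3.428
v 3.087 2.381 -2.592
v 3.514 2.931 -3.603
v 2.908 2.32 -2.767
v 3.398 2.793 -3.787
v 2.792 2.182 -2.951
v 3.364 2.6 -3.953
v 2.758 1.989 -3.117
v 3.417 2.379 -4.076
v 2.81 1.769 -3.24
v 3.548 2.166 -4.137
v 2.941 1.555 -3.301
v 3.737 1.993 -4.126
v 3.131 1.382 -3.29
v 3.957 1.885 -4.046
v 3.351 1.274 -3.21
v 4.173 1.859 -3.908
v 3.567 1.248 -3.072
v 4.352 1.92 -3.733
v 3.746 1.309 -2.897
v 4.468 2.058 -3.549
v 3.862 1.447 -2.713
v 4.502 2.251 -3.383
v 3.896 1.64 -2.547
v 4.45 2.471 -3.26
v 3.843 1.861 -2.424
v -1.09 -2.108 3.151
v -0.857 -1.755 3.47
v -0.79 -3.532 4.509
v -1.123 -1.747 3.537
v -1.38 -1.835 3.501
v -1.559 -1.997 3.371
v -1.613 -2.189 3.182
v -1.527 -2.359 2.985
v -1.324 -2.462 2.832
v -1.058 -2.47 2.765
v -0.801 -2.381 2.801
v -0.621 -2.22 2.931
v -0.567 -2.028 3.119
v -0.654 -1.858 3.317
v -2.97 1.132 -3.947
v -2.115 1.544 -4.094
v -2.65 0.888 -2.773
v -2.381 1.89 -3.95
v -2.781 2.062 -3.805
v -3.225 2.022 -3.692
v -3.61 1.777 -3.638
v -3.849 1.385 -3.655
v -3.886 0.935 -3.738
v -3.713 0.529 -3.869
v -3.37 0.262 -4.018
v -2.936 0.194 -4.151
v -2.509 0.341 -4.236
v -2.187 0.669 -4.256
v -2.045 1.103 -4.204
v -4.174 1.65 2.189
v -3.542 1.61 2.743
v -3.498 0.81 1.357
v -2.866 0.77 1.911
v -3.607 0.416 2.092
v -4.025 0.935 2.606
v -3.015 1.485 1.494
v -3.433 2.004 2.008
v -2.826 1.508 2.313
v -3.192 0.847 2.683
v -3.848 1.573 1.417
v -4.214 0.912 1.787
f 2 1 5
f 2 5 3
f 3 5 6
f 3 6 4
f 5 1 7
f 5 7 6
f 6 7 8
f 6 8 4
f 7 1 9
f 7 9 8
f 8 9 10
f 8 10 4
f 9 1 11
f 9 11 10
f 10 11 12
f 10 12 4
f 11 1 13
f 11 13 12
f 12 13 14
f 12 14 4
f 13 1 15
f 13 15 14
f 14 15 16
f 14 16 4
f 15 1 17
f 15 17 16
f 16 17 18
f 16 18 4
f 17 1 19
f 17 19 18
f 18 19 20
f 18 20 4
f 19 1 21
f 19 21 20
f 20 21 22
f 20 22 4
f 21 1 23
f 21 23 22
f 22 23 24
f 22 24 4
f 23 1 25
f 23 25 24
f 24 25 26
f 24 26 4
f 25 1 27
f 25 27 26
f 26 27 28
f 26 28 4
f 27 1 29
f 27 29 28
f 28 29 30
f 28 30 4
f 29 1 31
f 29 31 30
f 30 31 32
f 30 32 4
f 31 1 33
f 31 33 32
f 32 33 34
f 32 34 4
f 33 1 2
f 33 2 34
f 34 2 3
f 34 3 4
f 36 35 38
f 36 38 37
f 38 35 39
f 38 39 37
f 39 35 40
f 39 40 37
f 40 35 41
f 40 41 37
f 41 35 42
f 41 42 37
f 42 35 43
f 42 43 37
f 43 35 44
f 43 44 37
f 44 35 45
f 44 45 37
f 45 35 46
f 45 46 37
f 46 35 47
f 46 47 37
f 47 35 48
f 47 48 37
f 48 35 36
f 48 36 37
f 50 49 52
f 50 52 51
f 52 49 53
f 52 53 51
f 53 49 54
f 53 54 51
f 54 49 55
f 54 55 51
f 55 49 56
f 55 56 51
f 56 49 57
f 56 57 51
f 57 49 58
f 57 58 51
f 58 49 59
f 58 59 51
f 59 49 60
f 59 60 51
f 60 49 61
f 60 61 51
f 61 49 62
f 61 62 51
f 62 49 63
f 62 63 51
f 63 49 50
f 63 50 51
f 64 75 69
f 64 69 65
f 64 65 71
f 64 71 74
f 64 74 75
f 65 69 73
f 69 75 68
f 75 74 66
f 74 71 70
f 71 65 72
f 67 73 68
f 67 68 66
f 67 66 70
f 67 70 72
f 67 72 73
f 68 73 69
f 66 68 75
f 70 66 74
f 72 70 71
f 73 72 65



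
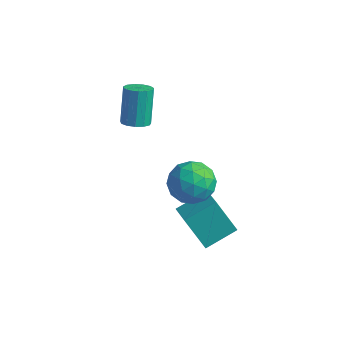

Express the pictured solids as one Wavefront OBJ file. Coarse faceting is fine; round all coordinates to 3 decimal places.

v -1.33 -1.158 0.504
v -0.872 -0.779 0.424
v -1.232 -0.043 1.856
v -1.69 -0.422 1.936
v -1.141 -0.634 0.282
v -1.502 0.103 1.714
v -1.471 -0.655 0.21
v -1.831 0.082 1.642
v -1.756 -0.836 0.231
v -2.116 -0.099 1.663
v -1.905 -1.119 0.339
v -2.266 -0.383 1.771
v -1.872 -1.415 0.499
v -2.232 -0.678 1.931
v -1.667 -1.629 0.661
v -2.027 -0.893 2.093
v -1.355 -1.694 0.773
v -1.715 -0.958 2.205
v -1.034 -1.589 0.8
v -1.395 -0.852 2.232
v -0.808 -1.347 0.732
v -1.168 -0.61 2.164
v -0.747 -1.045 0.592
v -1.108 -0.309 2.024
v 1.568 -0.911 -0.586
v 2.338 -1.038 -1.227
v 0.842 -2.242 -1.193
v 1.612 -2.369 -1.834
v 1.75 -2.513 -0.845
v 2.199 -1.691 -0.469
v 0.981 -1.589 -1.951
v 1.43 -0.767 -1.575
v 1.975 -1.458 -2.07
v 2.45 -2.028 -1.387
v 0.73 -1.252 -1.033
v 1.205 -1.822 -0.35
v 2.017 -0.858 -0.853
v 1.163 -2.422 -1.567
v 1.245 -2.507 -0.985
v 1.697 -2.582 -1.362
v 1.935 -1.241 -0.408
v 2.387 -1.316 -0.785
v 2.042 -2.183 -0.56
v 0.793 -1.964 -1.635
v 1.245 -2.039 -2.012
v 1.483 -0.698 -1.058
v 1.935 -0.773 -1.435
v 1.138 -1.097 -1.86
v 2.256 -1.179 -1.726
v 1.829 -1.961 -2.082
v 1.458 -1.503 -2.151
v 1.722 -1.019 -1.93
v 2.535 -1.515 -1.324
v 2.108 -2.297 -1.681
v 2.189 -2.382 -1.099
v 2.453 -1.898 -0.879
v 2.322 -1.761 -1.82
v 1.072 -0.983 -0.739
v 0.645 -1.765 -1.096
v 0.727 -1.382 -1.541
v 0.991 -0.898 -1.321
v 1.351 -1.319 -0.338
v 0.924 -2.101 -0.694
v 1.458 -2.261 -0.49
v 1.722 -1.777 -0.269
v 0.858 -1.519 -0.6
v 2.062 -2.85 -2.275
v 2.727 -1.672 -1.752
v 1.165 -2.095 -2.835
v 1.829 -0.917 -2.312
v 2.991 -2.763 -3.648
v 3.655 -1.585 -3.125
v 2.093 -2.008 -4.208
v 2.758 -0.83 -3.685
f 2 1 5
f 2 5 3
f 3 5 6
f 3 6 4
f 5 1 7
f 5 7 6
f 6 7 8
f 6 8 4
f 7 1 9
f 7 9 8
f 8 9 10
f 8 10 4
f 9 1 11
f 9 11 10
f 10 11 12
f 10 12 4
f 11 1 13
f 11 13 12
f 12 13 14
f 12 14 4
f 13 1 15
f 13 15 14
f 14 15 16
f 14 16 4
f 15 1 17
f 15 17 16
f 16 17 18
f 16 18 4
f 17 1 19
f 17 19 18
f 18 19 20
f 18 20 4
f 19 1 21
f 19 21 20
f 20 21 22
f 20 22 4
f 21 1 23
f 21 23 22
f 22 23 24
f 22 24 4
f 23 1 2
f 23 2 24
f 24 2 3
f 24 3 4
f 25 62 41
f 62 36 65
f 41 65 30
f 62 65 41
f 25 41 37
f 41 30 42
f 37 42 26
f 41 42 37
f 25 37 46
f 37 26 47
f 46 47 32
f 37 47 46
f 25 46 58
f 46 32 61
f 58 61 35
f 46 61 58
f 25 58 62
f 58 35 66
f 62 66 36
f 58 66 62
f 26 42 53
f 42 30 56
f 53 56 34
f 42 56 53
f 30 65 43
f 65 36 64
f 43 64 29
f 65 64 43
f 36 66 63
f 66 35 59
f 63 59 27
f 66 59 63
f 35 61 60
f 61 32 48
f 60 48 31
f 61 48 60
f 32 47 52
f 47 26 49
f 52 49 33
f 47 49 52
f 28 54 40
f 54 34 55
f 40 55 29
f 54 55 40
f 28 40 38
f 40 29 39
f 38 39 27
f 40 39 38
f 28 38 45
f 38 27 44
f 45 44 31
f 38 44 45
f 28 45 50
f 45 31 51
f 50 51 33
f 45 51 50
f 28 50 54
f 50 33 57
f 54 57 34
f 50 57 54
f 29 55 43
f 55 34 56
f 43 56 30
f 55 56 43
f 27 39 63
f 39 29 64
f 63 64 36
f 39 64 63
f 31 44 60
f 44 27 59
f 60 59 35
f 44 59 60
f 33 51 52
f 51 31 48
f 52 48 32
f 51 48 52
f 34 57 53
f 57 33 49
f 53 49 26
f 57 49 53
f 68 70 67
f 71 68 67
f 67 70 69
f 69 71 67
f 68 74 70
f 72 68 71
f 72 74 68
f 70 74 69
f 73 71 69
f 69 74 73
f 73 72 71
f 74 72 73



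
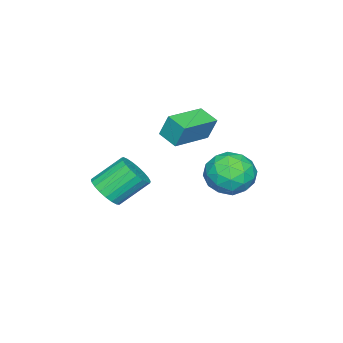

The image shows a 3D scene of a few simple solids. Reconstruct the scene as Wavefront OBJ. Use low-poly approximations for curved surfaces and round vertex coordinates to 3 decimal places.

v -3.759 0.815 -0.389
v -3.803 1.239 0.765
v -3.424 1.773 -0.728
v -3.468 2.197 0.426
v -1.832 0.243 -0.106
v -1.876 0.667 1.048
v -1.497 1.201 -0.445
v -1.541 1.625 0.709
v -4.45 2.954 -3.174
v -3.461 3.548 -3.63
v -3.319 2.212 -1.69
v -2.33 2.806 -2.146
v -3.259 3.45 -1.635
v -3.958 3.909 -2.552
v -2.822 1.851 -2.768
v -3.521 2.31 -3.685
v -2.455 2.867 -3.379
v -2.725 3.855 -2.68
v -4.055 1.905 -2.64
v -4.325 2.893 -1.941
v -4.055 3.316 -3.532
v -2.725 2.444 -1.788
v -3.272 2.823 -1.487
v -2.69 3.172 -1.756
v -4.347 3.528 -2.899
v -3.766 3.877 -3.167
v -3.647 3.82 -1.994
v -3.014 1.883 -2.153
v -2.433 2.232 -2.421
v -4.09 2.588 -3.564
v -3.508 2.937 -3.833
v -3.133 1.94 -3.326
v -2.882 3.265 -3.653
v -2.217 2.829 -2.781
v -2.506 2.268 -3.146
v -2.917 2.537 -3.685
v -3.041 3.845 -3.242
v -2.376 3.41 -2.37
v -2.922 3.788 -2.069
v -3.333 4.058 -2.608
v -2.45 3.445 -3.094
v -4.404 2.35 -2.95
v -3.739 1.915 -2.078
v -3.447 1.702 -2.712
v -3.858 1.972 -3.251
v -4.563 2.931 -2.539
v -3.898 2.495 -1.667
v -3.863 3.223 -1.635
v -4.274 3.492 -2.174
v -4.33 2.315 -2.226
v 1.769 -0.34 -1.942
v 2.38 0.302 -2.025
v 1.502 1.282 -0.901
v 0.891 0.64 -0.818
v 2.138 0.391 -2.291
v 1.261 1.371 -1.167
v 1.833 0.353 -2.496
v 0.956 1.333 -1.372
v 1.516 0.196 -2.606
v 0.639 1.176 -1.482
v 1.244 -0.054 -2.601
v 0.366 0.926 -1.477
v 1.062 -0.353 -2.482
v 0.184 0.626 -1.358
v 1.002 -0.651 -2.27
v 0.124 0.329 -1.146
v 1.075 -0.894 -2.001
v 0.197 0.086 -0.877
v 1.267 -1.042 -1.721
v 0.39 -0.062 -0.598
v 1.547 -1.068 -1.48
v 0.67 -0.088 -0.356
v 1.865 -0.968 -1.319
v 0.987 0.012 -0.195
v 2.166 -0.76 -1.265
v 1.289 0.22 -0.142
v 2.399 -0.479 -1.329
v 1.521 0.501 -0.205
v 2.522 -0.174 -1.498
v 1.645 0.806 -0.374
v 2.515 0.102 -1.744
v 1.638 1.082 -0.62
f 2 4 1
f 5 2 1
f 1 4 3
f 3 5 1
f 2 8 4
f 6 2 5
f 6 8 2
f 4 8 3
f 7 5 3
f 3 8 7
f 7 6 5
f 8 6 7
f 9 46 25
f 46 20 49
f 25 49 14
f 46 49 25
f 9 25 21
f 25 14 26
f 21 26 10
f 25 26 21
f 9 21 30
f 21 10 31
f 30 31 16
f 21 31 30
f 9 30 42
f 30 16 45
f 42 45 19
f 30 45 42
f 9 42 46
f 42 19 50
f 46 50 20
f 42 50 46
f 10 26 37
f 26 14 40
f 37 40 18
f 26 40 37
f 14 49 27
f 49 20 48
f 27 48 13
f 49 48 27
f 20 50 47
f 50 19 43
f 47 43 11
f 50 43 47
f 19 45 44
f 45 16 32
f 44 32 15
f 45 32 44
f 16 31 36
f 31 10 33
f 36 33 17
f 31 33 36
f 12 38 24
f 38 18 39
f 24 39 13
f 38 39 24
f 12 24 22
f 24 13 23
f 22 23 11
f 24 23 22
f 12 22 29
f 22 11 28
f 29 28 15
f 22 28 29
f 12 29 34
f 29 15 35
f 34 35 17
f 29 35 34
f 12 34 38
f 34 17 41
f 38 41 18
f 34 41 38
f 13 39 27
f 39 18 40
f 27 40 14
f 39 40 27
f 11 23 47
f 23 13 48
f 47 48 20
f 23 48 47
f 15 28 44
f 28 11 43
f 44 43 19
f 28 43 44
f 17 35 36
f 35 15 32
f 36 32 16
f 35 32 36
f 18 41 37
f 41 17 33
f 37 33 10
f 41 33 37
f 52 51 55
f 52 55 53
f 53 55 56
f 53 56 54
f 55 51 57
f 55 57 56
f 56 57 58
f 56 58 54
f 57 51 59
f 57 59 58
f 58 59 60
f 58 60 54
f 59 51 61
f 59 61 60
f 60 61 62
f 60 62 54
f 61 51 63
f 61 63 62
f 62 63 64
f 62 64 54
f 63 51 65
f 63 65 64
f 64 65 66
f 64 66 54
f 65 51 67
f 65 67 66
f 66 67 68
f 66 68 54
f 67 51 69
f 67 69 68
f 68 69 70
f 68 70 54
f 69 51 71
f 69 71 70
f 70 71 72
f 70 72 54
f 71 51 73
f 71 73 72
f 72 73 74
f 72 74 54
f 73 51 75
f 73 75 74
f 74 75 76
f 74 76 54
f 75 51 77
f 75 77 76
f 76 77 78
f 76 78 54
f 77 51 79
f 77 79 78
f 78 79 80
f 78 80 54
f 79 51 81
f 79 81 80
f 80 81 82
f 80 82 54
f 81 51 52
f 81 52 82
f 82 52 53
f 82 53 54



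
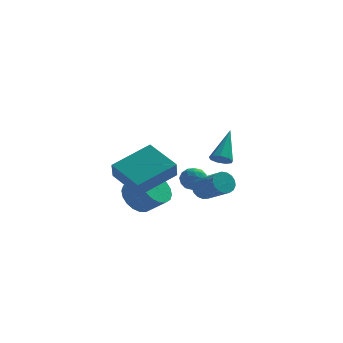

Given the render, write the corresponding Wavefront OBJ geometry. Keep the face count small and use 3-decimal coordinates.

v -2.382 -1.324 -0.195
v -1.954 -1.732 -0.899
v -1.049 -2.144 -0.109
v -1.478 -1.736 0.595
v -1.787 -1.358 -0.895
v -0.882 -1.771 -0.106
v -1.738 -0.977 -0.753
v -0.833 -1.39 0.037
v -1.817 -0.665 -0.499
v -0.912 -1.078 0.29
v -2.007 -0.484 -0.186
v -1.102 -0.896 0.604
v -2.272 -0.468 0.126
v -1.367 -0.881 0.916
v -2.559 -0.623 0.374
v -1.654 -1.035 1.164
v -2.811 -0.916 0.509
v -1.906 -1.328 1.299
v -2.978 -1.289 0.506
v -2.073 -1.702 1.295
v -3.027 -1.67 0.363
v -2.122 -2.083 1.153
v -2.948 -1.982 0.11
v -2.043 -2.395 0.899
v -2.758 -2.164 -0.204
v -1.853 -2.576 0.586
v -2.493 -2.179 -0.516
v -1.588 -2.592 0.274
v -2.206 -2.025 -0.764
v -1.301 -2.437 0.026
v -0.353 2.95 -0.574
v 0.338 2.906 -0.612
v -0.418 1.834 -0.468
v 0.273 1.79 -0.506
v -0.026 2.076 0.051
v 0.014 2.766 -0.014
v -0.094 1.974 -1.066
v -0.054 2.664 -1.131
v 0.498 2.303 -0.916
v 0.54 2.366 -0.226
v -0.62 2.374 -0.854
v -0.578 2.437 -0.164
v -0.002 3.026 -0.602
v -0.078 1.714 -0.478
v -0.254 1.882 -0.151
v 0.152 1.856 -0.173
v -0.193 2.943 -0.251
v 0.214 2.918 -0.273
v -0 2.43 0.116
v -0.294 1.822 -0.807
v 0.113 1.797 -0.829
v -0.232 2.884 -0.907
v 0.174 2.858 -0.929
v -0.08 2.31 -1.196
v 0.499 2.646 -0.803
v 0.461 1.99 -0.741
v 0.245 2.098 -1.07
v 0.268 2.504 -1.108
v 0.523 2.683 -0.398
v 0.485 2.027 -0.336
v 0.309 2.195 -0.008
v 0.333 2.6 -0.046
v 0.618 2.329 -0.576
v -0.565 2.713 -0.744
v -0.603 2.057 -0.682
v -0.413 2.14 -1.034
v -0.389 2.545 -1.072
v -0.541 2.75 -0.339
v -0.579 2.094 -0.277
v -0.348 2.236 0.028
v -0.325 2.642 -0.01
v -0.698 2.411 -0.504
v -3.309 -2.727 1.714
v -3.304 -3.283 2.569
v -1.736 -1.519 2.492
v -1.732 -2.075 3.347
v -2.108 -3.825 0.993
v -2.104 -4.381 1.848
v -0.536 -2.617 1.771
v -0.531 -3.173 2.626
v 0.473 0.468 -0.329
v 0.888 0.495 -0.802
v 1.861 -0.461 -0.005
v 1.447 -0.488 0.469
v 0.967 0.724 -0.624
v 1.941 -0.231 0.173
v 0.933 0.895 -0.378
v 1.907 -0.06 0.419
v 0.794 0.968 -0.12
v 1.768 0.013 0.677
v 0.581 0.927 0.089
v 1.555 -0.029 0.887
v 0.344 0.78 0.203
v 1.318 -0.176 1
v 0.136 0.561 0.195
v 1.11 -0.394 0.993
v 0.006 0.322 0.067
v 0.979 -0.634 0.865
v -0.018 0.115 -0.151
v 0.956 -0.84 0.646
v 0.071 -0.01 -0.411
v 1.045 -0.966 0.387
v 0.252 -0.026 -0.651
v 1.226 -0.982 0.146
v 0.484 0.071 -0.818
v 1.458 -0.885 -0.02
v 0.713 0.259 -0.872
v 1.687 -0.697 -0.075
v 1.349 -2.883 2.829
v 1.858 -3.031 2.828
v 1.711 -1.657 4.111
v 1.806 -2.765 2.587
v 1.54 -2.554 2.46
v 1.185 -2.496 2.506
v 0.907 -2.62 2.703
v 0.835 -2.867 2.959
v 1.005 -3.121 3.154
v 1.335 -3.264 3.197
v 1.672 -3.228 3.069
f 2 1 5
f 2 5 3
f 3 5 6
f 3 6 4
f 5 1 7
f 5 7 6
f 6 7 8
f 6 8 4
f 7 1 9
f 7 9 8
f 8 9 10
f 8 10 4
f 9 1 11
f 9 11 10
f 10 11 12
f 10 12 4
f 11 1 13
f 11 13 12
f 12 13 14
f 12 14 4
f 13 1 15
f 13 15 14
f 14 15 16
f 14 16 4
f 15 1 17
f 15 17 16
f 16 17 18
f 16 18 4
f 17 1 19
f 17 19 18
f 18 19 20
f 18 20 4
f 19 1 21
f 19 21 20
f 20 21 22
f 20 22 4
f 21 1 23
f 21 23 22
f 22 23 24
f 22 24 4
f 23 1 25
f 23 25 24
f 24 25 26
f 24 26 4
f 25 1 27
f 25 27 26
f 26 27 28
f 26 28 4
f 27 1 29
f 27 29 28
f 28 29 30
f 28 30 4
f 29 1 2
f 29 2 30
f 30 2 3
f 30 3 4
f 31 68 47
f 68 42 71
f 47 71 36
f 68 71 47
f 31 47 43
f 47 36 48
f 43 48 32
f 47 48 43
f 31 43 52
f 43 32 53
f 52 53 38
f 43 53 52
f 31 52 64
f 52 38 67
f 64 67 41
f 52 67 64
f 31 64 68
f 64 41 72
f 68 72 42
f 64 72 68
f 32 48 59
f 48 36 62
f 59 62 40
f 48 62 59
f 36 71 49
f 71 42 70
f 49 70 35
f 71 70 49
f 42 72 69
f 72 41 65
f 69 65 33
f 72 65 69
f 41 67 66
f 67 38 54
f 66 54 37
f 67 54 66
f 38 53 58
f 53 32 55
f 58 55 39
f 53 55 58
f 34 60 46
f 60 40 61
f 46 61 35
f 60 61 46
f 34 46 44
f 46 35 45
f 44 45 33
f 46 45 44
f 34 44 51
f 44 33 50
f 51 50 37
f 44 50 51
f 34 51 56
f 51 37 57
f 56 57 39
f 51 57 56
f 34 56 60
f 56 39 63
f 60 63 40
f 56 63 60
f 35 61 49
f 61 40 62
f 49 62 36
f 61 62 49
f 33 45 69
f 45 35 70
f 69 70 42
f 45 70 69
f 37 50 66
f 50 33 65
f 66 65 41
f 50 65 66
f 39 57 58
f 57 37 54
f 58 54 38
f 57 54 58
f 40 63 59
f 63 39 55
f 59 55 32
f 63 55 59
f 74 76 73
f 77 74 73
f 73 76 75
f 75 77 73
f 74 80 76
f 78 74 77
f 78 80 74
f 76 80 75
f 79 77 75
f 75 80 79
f 79 78 77
f 80 78 79
f 82 81 85
f 82 85 83
f 83 85 86
f 83 86 84
f 85 81 87
f 85 87 86
f 86 87 88
f 86 88 84
f 87 81 89
f 87 89 88
f 88 89 90
f 88 90 84
f 89 81 91
f 89 91 90
f 90 91 92
f 90 92 84
f 91 81 93
f 91 93 92
f 92 93 94
f 92 94 84
f 93 81 95
f 93 95 94
f 94 95 96
f 94 96 84
f 95 81 97
f 95 97 96
f 96 97 98
f 96 98 84
f 97 81 99
f 97 99 98
f 98 99 100
f 98 100 84
f 99 81 101
f 99 101 100
f 100 101 102
f 100 102 84
f 101 81 103
f 101 103 102
f 102 103 104
f 102 104 84
f 103 81 105
f 103 105 104
f 104 105 106
f 104 106 84
f 105 81 107
f 105 107 106
f 106 107 108
f 106 108 84
f 107 81 82
f 107 82 108
f 108 82 83
f 108 83 84
f 110 109 112
f 110 112 111
f 112 109 113
f 112 113 111
f 113 109 114
f 113 114 111
f 114 109 115
f 114 115 111
f 115 109 116
f 115 116 111
f 116 109 117
f 116 117 111
f 117 109 118
f 117 118 111
f 118 109 119
f 118 119 111
f 119 109 110
f 119 110 111



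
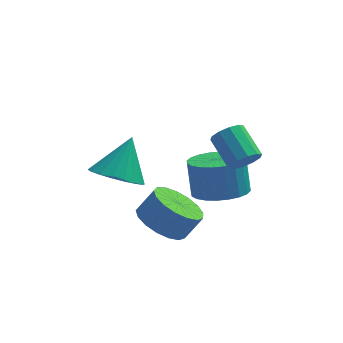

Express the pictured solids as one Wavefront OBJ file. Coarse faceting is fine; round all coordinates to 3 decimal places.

v 4.132 -3.39 1.146
v 4.489 -3.495 1.591
v 3.925 -2.574 2.259
v 3.568 -2.47 1.814
v 4.643 -3.249 1.381
v 4.079 -2.328 2.05
v 4.602 -3.056 1.082
v 4.038 -2.135 1.75
v 4.381 -2.991 0.806
v 3.817 -2.071 1.475
v 4.066 -3.079 0.661
v 3.502 -2.158 1.33
v 3.775 -3.286 0.701
v 3.211 -2.365 1.369
v 3.621 -3.532 0.91
v 3.057 -2.611 1.579
v 3.662 -3.725 1.21
v 3.098 -2.804 1.878
v 3.883 -3.789 1.485
v 3.319 -2.869 2.154
v 4.198 -3.702 1.63
v 3.634 -2.781 2.299
v 3.427 -0.654 -2.488
v 4.402 -0.742 -2.341
v 4.248 -0.294 -1.045
v 3.273 -0.206 -1.192
v 4.378 -0.379 -2.47
v 4.223 0.07 -1.174
v 4.209 -0.057 -2.601
v 4.054 0.391 -1.305
v 3.921 0.173 -2.715
v 3.766 0.622 -1.419
v 3.558 0.278 -2.795
v 3.403 0.726 -1.499
v 3.175 0.241 -2.828
v 3.02 0.689 -1.532
v 2.83 0.067 -2.809
v 2.675 0.516 -1.513
v 2.576 -0.216 -2.741
v 2.422 0.232 -1.445
v 2.452 -0.566 -2.635
v 2.298 -0.118 -1.339
v 2.477 -0.93 -2.506
v 2.322 -0.481 -1.21
v 2.646 -1.251 -2.375
v 2.491 -0.803 -1.079
v 2.934 -1.482 -2.261
v 2.779 -1.033 -0.965
v 3.297 -1.586 -2.181
v 3.142 -1.138 -0.885
v 3.68 -1.549 -2.148
v 3.525 -1.101 -0.852
v 4.025 -1.376 -2.167
v 3.87 -0.927 -0.871
v 4.278 -1.092 -2.235
v 4.124 -0.644 -0.939
v 1.53 -3.563 -1.71
v 2.293 -3.469 -2.252
v 2.852 -3.282 -1.432
v 2.09 -3.377 -0.89
v 2.123 -3.053 -2.231
v 2.683 -2.866 -1.411
v 1.818 -2.754 -2.091
v 2.377 -2.567 -1.271
v 1.447 -2.64 -1.864
v 2.006 -2.453 -1.044
v 1.095 -2.738 -1.601
v 1.654 -2.551 -0.781
v 0.842 -3.025 -1.364
v 1.402 -2.838 -0.544
v 0.748 -3.435 -1.205
v 1.307 -3.248 -0.385
v 0.832 -3.875 -1.163
v 1.392 -3.688 -0.343
v 1.077 -4.243 -1.246
v 1.636 -4.056 -0.426
v 1.425 -4.456 -1.435
v 1.985 -4.269 -0.615
v 1.798 -4.464 -1.687
v 2.357 -4.277 -0.867
v 2.109 -4.266 -1.944
v 2.668 -4.079 -1.124
v 2.288 -3.907 -2.148
v 2.847 -3.72 -1.328
v 0.174 -3.786 0.681
v 0.975 -4.238 0.673
v 0.646 -2.974 1.939
v 1.052 -3.937 0.45
v 0.977 -3.61 0.266
v 0.763 -3.313 0.155
v 0.447 -3.098 0.135
v 0.084 -3.002 0.209
v -0.263 -3.041 0.364
v -0.535 -3.21 0.575
v -0.684 -3.478 0.803
v -0.684 -3.799 1.011
v -0.537 -4.118 1.161
v -0.266 -4.38 1.229
v 0.081 -4.539 1.202
v 0.444 -4.568 1.084
v 0.76 -4.461 0.897
f 2 1 5
f 2 5 3
f 3 5 6
f 3 6 4
f 5 1 7
f 5 7 6
f 6 7 8
f 6 8 4
f 7 1 9
f 7 9 8
f 8 9 10
f 8 10 4
f 9 1 11
f 9 11 10
f 10 11 12
f 10 12 4
f 11 1 13
f 11 13 12
f 12 13 14
f 12 14 4
f 13 1 15
f 13 15 14
f 14 15 16
f 14 16 4
f 15 1 17
f 15 17 16
f 16 17 18
f 16 18 4
f 17 1 19
f 17 19 18
f 18 19 20
f 18 20 4
f 19 1 21
f 19 21 20
f 20 21 22
f 20 22 4
f 21 1 2
f 21 2 22
f 22 2 3
f 22 3 4
f 24 23 27
f 24 27 25
f 25 27 28
f 25 28 26
f 27 23 29
f 27 29 28
f 28 29 30
f 28 30 26
f 29 23 31
f 29 31 30
f 30 31 32
f 30 32 26
f 31 23 33
f 31 33 32
f 32 33 34
f 32 34 26
f 33 23 35
f 33 35 34
f 34 35 36
f 34 36 26
f 35 23 37
f 35 37 36
f 36 37 38
f 36 38 26
f 37 23 39
f 37 39 38
f 38 39 40
f 38 40 26
f 39 23 41
f 39 41 40
f 40 41 42
f 40 42 26
f 41 23 43
f 41 43 42
f 42 43 44
f 42 44 26
f 43 23 45
f 43 45 44
f 44 45 46
f 44 46 26
f 45 23 47
f 45 47 46
f 46 47 48
f 46 48 26
f 47 23 49
f 47 49 48
f 48 49 50
f 48 50 26
f 49 23 51
f 49 51 50
f 50 51 52
f 50 52 26
f 51 23 53
f 51 53 52
f 52 53 54
f 52 54 26
f 53 23 55
f 53 55 54
f 54 55 56
f 54 56 26
f 55 23 24
f 55 24 56
f 56 24 25
f 56 25 26
f 58 57 61
f 58 61 59
f 59 61 62
f 59 62 60
f 61 57 63
f 61 63 62
f 62 63 64
f 62 64 60
f 63 57 65
f 63 65 64
f 64 65 66
f 64 66 60
f 65 57 67
f 65 67 66
f 66 67 68
f 66 68 60
f 67 57 69
f 67 69 68
f 68 69 70
f 68 70 60
f 69 57 71
f 69 71 70
f 70 71 72
f 70 72 60
f 71 57 73
f 71 73 72
f 72 73 74
f 72 74 60
f 73 57 75
f 73 75 74
f 74 75 76
f 74 76 60
f 75 57 77
f 75 77 76
f 76 77 78
f 76 78 60
f 77 57 79
f 77 79 78
f 78 79 80
f 78 80 60
f 79 57 81
f 79 81 80
f 80 81 82
f 80 82 60
f 81 57 83
f 81 83 82
f 82 83 84
f 82 84 60
f 83 57 58
f 83 58 84
f 84 58 59
f 84 59 60
f 86 85 88
f 86 88 87
f 88 85 89
f 88 89 87
f 89 85 90
f 89 90 87
f 90 85 91
f 90 91 87
f 91 85 92
f 91 92 87
f 92 85 93
f 92 93 87
f 93 85 94
f 93 94 87
f 94 85 95
f 94 95 87
f 95 85 96
f 95 96 87
f 96 85 97
f 96 97 87
f 97 85 98
f 97 98 87
f 98 85 99
f 98 99 87
f 99 85 100
f 99 100 87
f 100 85 101
f 100 101 87
f 101 85 86
f 101 86 87



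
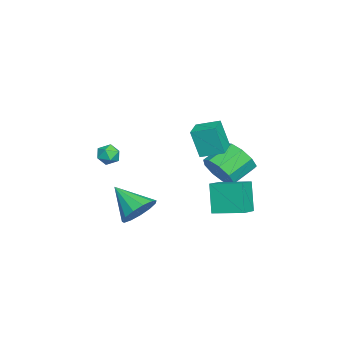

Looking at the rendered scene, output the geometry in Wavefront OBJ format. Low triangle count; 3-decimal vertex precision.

v 3.23 -1.289 -0.611
v 4.094 -1.769 -0.557
v 2.45 -2.571 0.471
v 4.088 -1.407 -0.132
v 3.81 -1.008 0.14
v 3.348 -0.698 0.174
v 2.848 -0.575 -0.041
v 2.469 -0.68 -0.437
v 2.332 -0.977 -0.889
v 2.481 -1.374 -1.252
v 2.867 -1.744 -1.412
v 3.368 -1.969 -1.317
v 3.826 -1.978 -0.998
v 0.298 -3.35 1.801
v 0.495 -3.08 1.254
v 1.245 -3.22 2.206
v 1.442 -2.95 1.659
v 1.022 -2.643 2.034
v 0.436 -2.724 1.784
v 1.304 -3.576 1.676
v 0.718 -3.657 1.426
v 1.116 -3.22 1.176
v 0.942 -2.644 1.398
v 0.798 -3.656 2.062
v 0.624 -3.08 2.284
v 1.516 1.439 2.776
v 1.397 0.986 4.232
v 1.558 2.564 3.129
v 1.438 2.111 4.586
v 2.742 1.369 2.854
v 2.622 0.916 4.311
v 2.783 2.494 3.208
v 2.664 2.041 4.664
v 0.322 1.896 0.685
v 1.009 2.021 1.415
v 0.084 2.949 2.125
v -0.602 2.824 1.395
v 1.102 2.494 0.919
v 0.178 3.421 1.63
v 0.83 2.686 0.314
v -0.094 3.614 1.025
v 0.321 2.51 -0.118
v -0.603 3.437 0.593
v -0.188 2.046 -0.174
v -1.112 2.973 0.536
v -0.458 1.512 0.171
v -1.383 2.439 0.882
v -0.363 1.158 0.757
v -1.288 2.085 1.468
v 0.052 1.149 1.309
v -0.872 2.077 2.019
v 0.594 1.49 1.569
v -0.33 2.418 2.279
v 3.552 2.459 -0.097
v 2.898 2.268 1.406
v 3.849 3.947 0.222
v 3.196 3.755 1.725
v 4.584 2.165 0.315
v 3.931 1.973 1.818
v 4.882 3.652 0.634
v 4.228 3.461 2.137
f 2 1 4
f 2 4 3
f 4 1 5
f 4 5 3
f 5 1 6
f 5 6 3
f 6 1 7
f 6 7 3
f 7 1 8
f 7 8 3
f 8 1 9
f 8 9 3
f 9 1 10
f 9 10 3
f 10 1 11
f 10 11 3
f 11 1 12
f 11 12 3
f 12 1 13
f 12 13 3
f 13 1 2
f 13 2 3
f 14 25 19
f 14 19 15
f 14 15 21
f 14 21 24
f 14 24 25
f 15 19 23
f 19 25 18
f 25 24 16
f 24 21 20
f 21 15 22
f 17 23 18
f 17 18 16
f 17 16 20
f 17 20 22
f 17 22 23
f 18 23 19
f 16 18 25
f 20 16 24
f 22 20 21
f 23 22 15
f 27 29 26
f 30 27 26
f 26 29 28
f 28 30 26
f 27 33 29
f 31 27 30
f 31 33 27
f 29 33 28
f 32 30 28
f 28 33 32
f 32 31 30
f 33 31 32
f 35 34 38
f 35 38 36
f 36 38 39
f 36 39 37
f 38 34 40
f 38 40 39
f 39 40 41
f 39 41 37
f 40 34 42
f 40 42 41
f 41 42 43
f 41 43 37
f 42 34 44
f 42 44 43
f 43 44 45
f 43 45 37
f 44 34 46
f 44 46 45
f 45 46 47
f 45 47 37
f 46 34 48
f 46 48 47
f 47 48 49
f 47 49 37
f 48 34 50
f 48 50 49
f 49 50 51
f 49 51 37
f 50 34 52
f 50 52 51
f 51 52 53
f 51 53 37
f 52 34 35
f 52 35 53
f 53 35 36
f 53 36 37
f 55 57 54
f 58 55 54
f 54 57 56
f 56 58 54
f 55 61 57
f 59 55 58
f 59 61 55
f 57 61 56
f 60 58 56
f 56 61 60
f 60 59 58
f 61 59 60



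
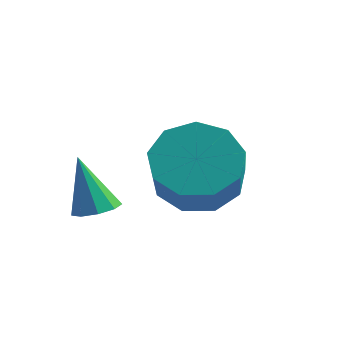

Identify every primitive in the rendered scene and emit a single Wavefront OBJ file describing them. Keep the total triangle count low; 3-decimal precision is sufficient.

v -2.693 -2.604 -1.973
v -2.289 -2.261 -1.827
v -3.107 -2.716 -0.567
v -2.602 -2.066 -1.904
v -2.957 -2.124 -2.013
v -3.189 -2.406 -2.103
v -3.189 -2.781 -2.133
v -2.956 -3.073 -2.088
v -2.601 -3.146 -1.989
v -2.288 -2.965 -1.883
v -2.165 -2.616 -1.819
v -1.649 -0.62 -1.37
v -0.797 -0.27 -1.758
v 0.241 -1.51 -0.599
v -0.611 -1.86 -0.21
v -0.972 0.098 -1.209
v 0.066 -1.142 -0.049
v -1.464 0.129 -0.735
v -0.426 -1.11 0.425
v -2.043 -0.19 -0.558
v -1.004 -1.429 0.602
v -2.437 -0.71 -0.761
v -1.399 -1.95 0.399
v -2.463 -1.189 -1.249
v -1.425 -2.428 -0.089
v -2.108 -1.401 -1.794
v -1.07 -2.641 -0.634
v -1.538 -1.248 -2.14
v -0.5 -2.488 -0.98
v -1.021 -0.801 -2.126
v 0.018 -2.041 -0.966
f 2 1 4
f 2 4 3
f 4 1 5
f 4 5 3
f 5 1 6
f 5 6 3
f 6 1 7
f 6 7 3
f 7 1 8
f 7 8 3
f 8 1 9
f 8 9 3
f 9 1 10
f 9 10 3
f 10 1 11
f 10 11 3
f 11 1 2
f 11 2 3
f 13 12 16
f 13 16 14
f 14 16 17
f 14 17 15
f 16 12 18
f 16 18 17
f 17 18 19
f 17 19 15
f 18 12 20
f 18 20 19
f 19 20 21
f 19 21 15
f 20 12 22
f 20 22 21
f 21 22 23
f 21 23 15
f 22 12 24
f 22 24 23
f 23 24 25
f 23 25 15
f 24 12 26
f 24 26 25
f 25 26 27
f 25 27 15
f 26 12 28
f 26 28 27
f 27 28 29
f 27 29 15
f 28 12 30
f 28 30 29
f 29 30 31
f 29 31 15
f 30 12 13
f 30 13 31
f 31 13 14
f 31 14 15



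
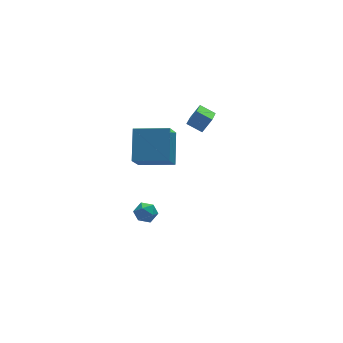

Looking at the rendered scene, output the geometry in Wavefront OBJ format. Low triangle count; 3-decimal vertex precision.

v 2.543 3.015 2.474
v 3.119 3.071 3.265
v 3.249 4.28 1.869
v 3.824 4.337 2.66
v 3.196 2.443 2.04
v 3.771 2.5 2.831
v 3.901 3.709 1.435
v 4.477 3.765 2.226
v -0.132 2.667 -2.907
v 0.372 2.178 -2.85
v -0.472 2.202 -3.89
v 0.032 1.713 -3.833
v -0.516 1.709 -3.39
v -0.305 1.996 -2.782
v 0.205 2.384 -3.958
v 0.416 2.671 -3.35
v 0.58 2.003 -3.499
v 0.135 1.585 -3.148
v -0.235 2.795 -3.592
v -0.68 2.377 -3.241
v -1.601 -0.152 3.128
v -1.04 1.205 4.441
v -0.939 0.725 1.938
v -0.378 2.082 3.251
v 0.038 -1.062 3.369
v 0.599 0.295 4.682
v 0.7 -0.185 2.179
v 1.261 1.172 3.492
f 2 4 1
f 5 2 1
f 1 4 3
f 3 5 1
f 2 8 4
f 6 2 5
f 6 8 2
f 4 8 3
f 7 5 3
f 3 8 7
f 7 6 5
f 8 6 7
f 9 20 14
f 9 14 10
f 9 10 16
f 9 16 19
f 9 19 20
f 10 14 18
f 14 20 13
f 20 19 11
f 19 16 15
f 16 10 17
f 12 18 13
f 12 13 11
f 12 11 15
f 12 15 17
f 12 17 18
f 13 18 14
f 11 13 20
f 15 11 19
f 17 15 16
f 18 17 10
f 22 24 21
f 25 22 21
f 21 24 23
f 23 25 21
f 22 28 24
f 26 22 25
f 26 28 22
f 24 28 23
f 27 25 23
f 23 28 27
f 27 26 25
f 28 26 27



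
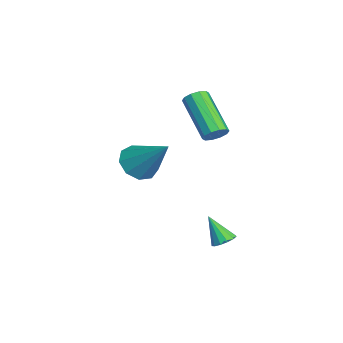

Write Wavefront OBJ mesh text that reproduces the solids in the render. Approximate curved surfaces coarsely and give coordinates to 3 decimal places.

v -3.475 -3.001 -0.882
v -2.762 -3.539 -1.054
v -2.325 -1.939 0.562
v -2.75 -3.043 -1.43
v -3.077 -2.527 -1.548
v -3.591 -2.233 -1.355
v -4.051 -2.299 -0.94
v -4.241 -2.693 -0.498
v -4.073 -3.232 -0.235
v -3.626 -3.663 -0.275
v -3.108 -3.784 -0.598
v 0.438 -0.103 -3.096
v 0.741 0.219 -2.822
v 0.022 -0.657 -1.984
v 0.483 0.354 -2.851
v 0.21 0.344 -2.958
v 0.01 0.192 -3.109
v -0.054 -0.053 -3.255
v 0.038 -0.314 -3.351
v 0.257 -0.508 -3.366
v 0.534 -0.574 -3.295
v 0.78 -0.489 -3.161
v 0.918 -0.282 -3.006
v 0.903 -0.018 -2.879
v -2.165 -0.156 1.192
v -1.838 -0.052 1.621
v -3.387 -0.679 2.957
v -3.715 -0.784 2.528
v -2.012 0.231 1.551
v -3.562 -0.396 2.887
v -2.246 0.366 1.344
v -3.795 -0.261 2.68
v -2.448 0.301 1.079
v -3.998 -0.326 2.415
v -2.543 0.062 0.857
v -4.092 -0.565 2.193
v -2.493 -0.261 0.763
v -4.042 -0.888 2.099
v -2.318 -0.544 0.833
v -3.868 -1.171 2.169
v -2.085 -0.679 1.04
v -3.634 -1.306 2.376
v -1.882 -0.614 1.305
v -3.432 -1.241 2.641
v -1.788 -0.375 1.527
v -3.337 -1.002 2.863
f 2 1 4
f 2 4 3
f 4 1 5
f 4 5 3
f 5 1 6
f 5 6 3
f 6 1 7
f 6 7 3
f 7 1 8
f 7 8 3
f 8 1 9
f 8 9 3
f 9 1 10
f 9 10 3
f 10 1 11
f 10 11 3
f 11 1 2
f 11 2 3
f 13 12 15
f 13 15 14
f 15 12 16
f 15 16 14
f 16 12 17
f 16 17 14
f 17 12 18
f 17 18 14
f 18 12 19
f 18 19 14
f 19 12 20
f 19 20 14
f 20 12 21
f 20 21 14
f 21 12 22
f 21 22 14
f 22 12 23
f 22 23 14
f 23 12 24
f 23 24 14
f 24 12 13
f 24 13 14
f 26 25 29
f 26 29 27
f 27 29 30
f 27 30 28
f 29 25 31
f 29 31 30
f 30 31 32
f 30 32 28
f 31 25 33
f 31 33 32
f 32 33 34
f 32 34 28
f 33 25 35
f 33 35 34
f 34 35 36
f 34 36 28
f 35 25 37
f 35 37 36
f 36 37 38
f 36 38 28
f 37 25 39
f 37 39 38
f 38 39 40
f 38 40 28
f 39 25 41
f 39 41 40
f 40 41 42
f 40 42 28
f 41 25 43
f 41 43 42
f 42 43 44
f 42 44 28
f 43 25 45
f 43 45 44
f 44 45 46
f 44 46 28
f 45 25 26
f 45 26 46
f 46 26 27
f 46 27 28

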